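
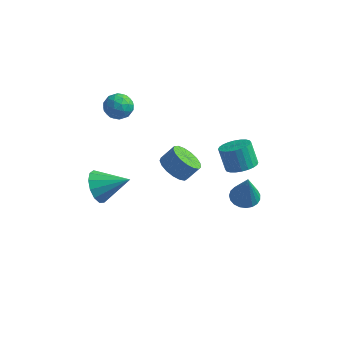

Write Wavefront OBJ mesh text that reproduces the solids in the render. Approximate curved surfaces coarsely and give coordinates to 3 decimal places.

v 3.098 2.986 -3.98
v 3.937 3.143 -4.082
v 3.442 2.514 -1.88
v 3.812 3.465 -3.99
v 3.564 3.704 -3.895
v 3.235 3.819 -3.816
v 2.882 3.79 -3.764
v 2.567 3.622 -3.751
v 2.343 3.343 -3.776
v 2.25 3.004 -3.837
v 2.304 2.661 -3.923
v 2.495 2.374 -4.019
v 2.79 2.193 -4.108
v 3.139 2.149 -4.175
v 3.48 2.25 -4.208
v 3.756 2.478 -4.202
v 3.917 2.794 -4.157
v 3.832 0.535 1.195
v 4.405 1.211 1.275
v 3.841 1.541 2.525
v 3.268 0.865 2.445
v 4.139 1.366 1.114
v 3.575 1.696 2.364
v 3.827 1.395 0.966
v 3.263 1.725 2.215
v 3.515 1.292 0.852
v 2.951 1.622 2.102
v 3.251 1.075 0.791
v 2.687 1.405 2.04
v 3.076 0.775 0.791
v 2.512 1.105 2.04
v 3.016 0.438 0.853
v 2.452 0.768 2.102
v 3.08 0.117 0.967
v 2.517 0.447 2.216
v 3.259 -0.141 1.115
v 2.695 0.189 2.365
v 3.525 -0.296 1.276
v 2.961 0.034 2.526
v 3.837 -0.325 1.425
v 3.273 0.005 2.674
v 4.149 -0.222 1.538
v 3.585 0.108 2.788
v 4.413 -0.005 1.6
v 3.849 0.325 2.849
v 4.588 0.295 1.6
v 4.024 0.625 2.849
v 4.648 0.632 1.538
v 4.084 0.962 2.787
v 4.583 0.953 1.424
v 4.02 1.283 2.673
v -0.914 2.428 -2.598
v -0.063 2.013 -2.947
v 0.526 2.516 -2.111
v -0.326 2.932 -1.762
v -0.09 2.434 -3.182
v 0.499 2.938 -2.345
v -0.306 2.855 -3.283
v 0.282 3.358 -2.446
v -0.662 3.178 -3.227
v -0.073 3.681 -2.39
v -1.075 3.329 -3.027
v -0.487 3.832 -2.19
v -1.452 3.273 -2.729
v -0.863 3.777 -1.892
v -1.705 3.025 -2.401
v -1.117 3.528 -1.564
v -1.777 2.639 -2.118
v -1.189 3.143 -1.281
v -1.652 2.205 -1.945
v -1.063 2.709 -1.109
v -1.357 1.823 -1.922
v -0.769 2.326 -1.086
v -0.961 1.579 -2.054
v -0.373 2.082 -1.217
v -0.555 1.529 -2.31
v 0.034 2.033 -1.474
v -0.23 1.686 -2.633
v 0.358 2.189 -1.796
v -3.206 -2.267 -0.896
v -2.671 -2.622 -1.74
v -1.554 -1.753 -0.064
v -2.794 -2.047 -1.848
v -3.049 -1.543 -1.655
v -3.353 -1.268 -1.22
v -3.611 -1.311 -0.683
v -3.74 -1.657 -0.213
v -3.699 -2.197 0.039
v -3.502 -2.759 -0.005
v -3.211 -3.165 -0.332
v -2.918 -3.286 -0.839
v -2.717 -3.083 -1.363
v -4.219 0.641 3.067
v -3.817 1.292 2.626
v -3.063 0.488 3.894
v -2.661 1.139 3.453
v -3.349 1.319 3.976
v -4.064 1.414 3.465
v -2.816 0.366 3.055
v -3.531 0.461 2.544
v -2.95 1.122 2.618
v -3.28 1.711 3.188
v -3.6 0.069 3.332
v -3.93 0.658 3.902
v -4.119 0.98 2.774
v -2.761 0.8 3.746
v -3.165 0.906 4.054
v -2.929 1.289 3.794
v -4.264 1.052 3.268
v -4.028 1.434 3.008
v -3.753 1.45 3.802
v -2.852 0.346 3.512
v -2.616 0.728 3.252
v -3.951 0.491 2.726
v -3.715 0.874 2.466
v -3.127 0.33 2.718
v -3.374 1.263 2.51
v -2.694 1.173 2.996
v -2.786 0.719 2.762
v -3.205 0.774 2.462
v -3.567 1.609 2.845
v -2.888 1.519 3.331
v -3.292 1.625 3.639
v -3.712 1.681 3.338
v -3.058 1.509 2.84
v -3.992 0.261 3.189
v -3.313 0.171 3.675
v -3.168 0.099 3.182
v -3.588 0.155 2.881
v -4.186 0.607 3.524
v -3.506 0.517 4.01
v -3.675 1.006 4.058
v -4.094 1.061 3.758
v -3.822 0.271 3.68
f 2 1 4
f 2 4 3
f 4 1 5
f 4 5 3
f 5 1 6
f 5 6 3
f 6 1 7
f 6 7 3
f 7 1 8
f 7 8 3
f 8 1 9
f 8 9 3
f 9 1 10
f 9 10 3
f 10 1 11
f 10 11 3
f 11 1 12
f 11 12 3
f 12 1 13
f 12 13 3
f 13 1 14
f 13 14 3
f 14 1 15
f 14 15 3
f 15 1 16
f 15 16 3
f 16 1 17
f 16 17 3
f 17 1 2
f 17 2 3
f 19 18 22
f 19 22 20
f 20 22 23
f 20 23 21
f 22 18 24
f 22 24 23
f 23 24 25
f 23 25 21
f 24 18 26
f 24 26 25
f 25 26 27
f 25 27 21
f 26 18 28
f 26 28 27
f 27 28 29
f 27 29 21
f 28 18 30
f 28 30 29
f 29 30 31
f 29 31 21
f 30 18 32
f 30 32 31
f 31 32 33
f 31 33 21
f 32 18 34
f 32 34 33
f 33 34 35
f 33 35 21
f 34 18 36
f 34 36 35
f 35 36 37
f 35 37 21
f 36 18 38
f 36 38 37
f 37 38 39
f 37 39 21
f 38 18 40
f 38 40 39
f 39 40 41
f 39 41 21
f 40 18 42
f 40 42 41
f 41 42 43
f 41 43 21
f 42 18 44
f 42 44 43
f 43 44 45
f 43 45 21
f 44 18 46
f 44 46 45
f 45 46 47
f 45 47 21
f 46 18 48
f 46 48 47
f 47 48 49
f 47 49 21
f 48 18 50
f 48 50 49
f 49 50 51
f 49 51 21
f 50 18 19
f 50 19 51
f 51 19 20
f 51 20 21
f 53 52 56
f 53 56 54
f 54 56 57
f 54 57 55
f 56 52 58
f 56 58 57
f 57 58 59
f 57 59 55
f 58 52 60
f 58 60 59
f 59 60 61
f 59 61 55
f 60 52 62
f 60 62 61
f 61 62 63
f 61 63 55
f 62 52 64
f 62 64 63
f 63 64 65
f 63 65 55
f 64 52 66
f 64 66 65
f 65 66 67
f 65 67 55
f 66 52 68
f 66 68 67
f 67 68 69
f 67 69 55
f 68 52 70
f 68 70 69
f 69 70 71
f 69 71 55
f 70 52 72
f 70 72 71
f 71 72 73
f 71 73 55
f 72 52 74
f 72 74 73
f 73 74 75
f 73 75 55
f 74 52 76
f 74 76 75
f 75 76 77
f 75 77 55
f 76 52 78
f 76 78 77
f 77 78 79
f 77 79 55
f 78 52 53
f 78 53 79
f 79 53 54
f 79 54 55
f 81 80 83
f 81 83 82
f 83 80 84
f 83 84 82
f 84 80 85
f 84 85 82
f 85 80 86
f 85 86 82
f 86 80 87
f 86 87 82
f 87 80 88
f 87 88 82
f 88 80 89
f 88 89 82
f 89 80 90
f 89 90 82
f 90 80 91
f 90 91 82
f 91 80 92
f 91 92 82
f 92 80 81
f 92 81 82
f 93 130 109
f 130 104 133
f 109 133 98
f 130 133 109
f 93 109 105
f 109 98 110
f 105 110 94
f 109 110 105
f 93 105 114
f 105 94 115
f 114 115 100
f 105 115 114
f 93 114 126
f 114 100 129
f 126 129 103
f 114 129 126
f 93 126 130
f 126 103 134
f 130 134 104
f 126 134 130
f 94 110 121
f 110 98 124
f 121 124 102
f 110 124 121
f 98 133 111
f 133 104 132
f 111 132 97
f 133 132 111
f 104 134 131
f 134 103 127
f 131 127 95
f 134 127 131
f 103 129 128
f 129 100 116
f 128 116 99
f 129 116 128
f 100 115 120
f 115 94 117
f 120 117 101
f 115 117 120
f 96 122 108
f 122 102 123
f 108 123 97
f 122 123 108
f 96 108 106
f 108 97 107
f 106 107 95
f 108 107 106
f 96 106 113
f 106 95 112
f 113 112 99
f 106 112 113
f 96 113 118
f 113 99 119
f 118 119 101
f 113 119 118
f 96 118 122
f 118 101 125
f 122 125 102
f 118 125 122
f 97 123 111
f 123 102 124
f 111 124 98
f 123 124 111
f 95 107 131
f 107 97 132
f 131 132 104
f 107 132 131
f 99 112 128
f 112 95 127
f 128 127 103
f 112 127 128
f 101 119 120
f 119 99 116
f 120 116 100
f 119 116 120
f 102 125 121
f 125 101 117
f 121 117 94
f 125 117 121



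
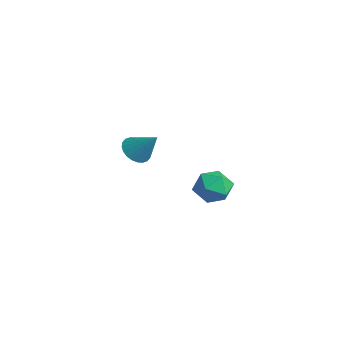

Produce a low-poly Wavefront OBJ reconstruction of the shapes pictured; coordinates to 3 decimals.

v -2.195 -0.817 -0.733
v -1.681 -1.258 -0.947
v -1.325 -0.303 0.293
v -1.63 -1.035 -1.103
v -1.664 -0.779 -1.203
v -1.779 -0.528 -1.231
v -1.958 -0.322 -1.183
v -2.172 -0.191 -1.066
v -2.391 -0.155 -0.899
v -2.579 -0.221 -0.707
v -2.709 -0.377 -0.518
v -2.76 -0.6 -0.362
v -2.726 -0.856 -0.263
v -2.611 -1.107 -0.235
v -2.432 -1.313 -0.283
v -2.217 -1.444 -0.399
v -1.999 -1.479 -0.566
v -1.811 -1.414 -0.759
v 2.534 0.437 0.16
v 3.186 0.756 -0.286
v 2.694 -0.776 -0.474
v 3.346 -0.457 -0.92
v 3.426 -0.585 -0.082
v 3.327 0.164 0.31
v 2.553 -0.184 -1.07
v 2.454 0.565 -0.678
v 3.197 0.373 -1.046
v 3.737 0.124 -0.435
v 2.143 -0.144 -0.325
v 2.683 -0.393 0.286
f 2 1 4
f 2 4 3
f 4 1 5
f 4 5 3
f 5 1 6
f 5 6 3
f 6 1 7
f 6 7 3
f 7 1 8
f 7 8 3
f 8 1 9
f 8 9 3
f 9 1 10
f 9 10 3
f 10 1 11
f 10 11 3
f 11 1 12
f 11 12 3
f 12 1 13
f 12 13 3
f 13 1 14
f 13 14 3
f 14 1 15
f 14 15 3
f 15 1 16
f 15 16 3
f 16 1 17
f 16 17 3
f 17 1 18
f 17 18 3
f 18 1 2
f 18 2 3
f 19 30 24
f 19 24 20
f 19 20 26
f 19 26 29
f 19 29 30
f 20 24 28
f 24 30 23
f 30 29 21
f 29 26 25
f 26 20 27
f 22 28 23
f 22 23 21
f 22 21 25
f 22 25 27
f 22 27 28
f 23 28 24
f 21 23 30
f 25 21 29
f 27 25 26
f 28 27 20



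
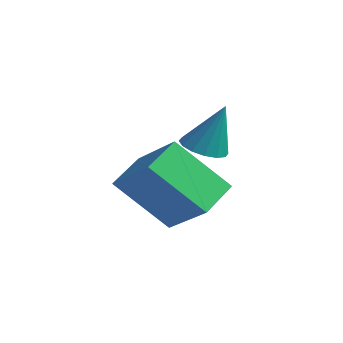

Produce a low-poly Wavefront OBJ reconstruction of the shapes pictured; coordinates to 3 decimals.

v 1.86 -1.207 2.91
v 2.227 -0.732 2.687
v 2.28 -0.873 4.31
v 1.931 -0.593 2.742
v 1.616 -0.619 2.843
v 1.367 -0.802 2.961
v 1.25 -1.093 3.066
v 1.296 -1.415 3.129
v 1.493 -1.681 3.133
v 1.789 -1.82 3.077
v 2.103 -1.795 2.977
v 2.353 -1.612 2.858
v 2.47 -1.32 2.753
v 2.424 -0.998 2.691
v 1.859 -2.939 2.664
v 1.546 -1.859 3.163
v 0.419 -2.898 1.671
v 0.106 -1.818 2.17
v 2.874 -1.982 1.23
v 2.561 -0.902 1.729
v 1.434 -1.941 0.237
v 1.121 -0.861 0.736
f 2 1 4
f 2 4 3
f 4 1 5
f 4 5 3
f 5 1 6
f 5 6 3
f 6 1 7
f 6 7 3
f 7 1 8
f 7 8 3
f 8 1 9
f 8 9 3
f 9 1 10
f 9 10 3
f 10 1 11
f 10 11 3
f 11 1 12
f 11 12 3
f 12 1 13
f 12 13 3
f 13 1 14
f 13 14 3
f 14 1 2
f 14 2 3
f 16 18 15
f 19 16 15
f 15 18 17
f 17 19 15
f 16 22 18
f 20 16 19
f 20 22 16
f 18 22 17
f 21 19 17
f 17 22 21
f 21 20 19
f 22 20 21



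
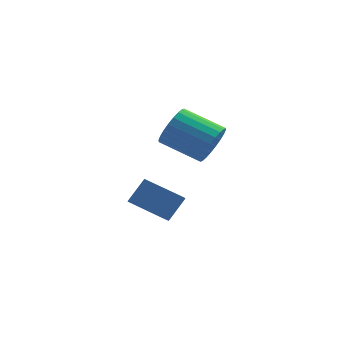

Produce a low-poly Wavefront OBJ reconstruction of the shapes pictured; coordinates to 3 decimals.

v -0.702 -2.797 2.432
v -0.163 -2.411 3.233
v -1.898 -1.637 4.029
v -2.438 -2.023 3.228
v -0.146 -2.102 2.97
v -1.881 -1.329 3.766
v -0.214 -1.899 2.625
v -1.949 -1.126 3.421
v -0.356 -1.833 2.251
v -2.091 -1.059 3.047
v -0.551 -1.914 1.904
v -2.286 -1.14 2.7
v -0.769 -2.129 1.638
v -2.504 -1.355 2.434
v -0.977 -2.445 1.492
v -2.712 -1.672 2.289
v -1.143 -2.816 1.49
v -2.878 -2.042 2.286
v -1.242 -3.183 1.631
v -2.977 -2.409 2.427
v -1.259 -3.491 1.894
v -2.994 -2.718 2.69
v -1.191 -3.694 2.239
v -2.926 -2.921 3.035
v -1.049 -3.761 2.613
v -2.784 -2.987 3.409
v -0.854 -3.68 2.96
v -2.589 -2.906 3.756
v -0.636 -3.465 3.226
v -2.371 -2.691 4.022
v -0.428 -3.148 3.371
v -2.163 -2.375 4.168
v -0.262 -2.778 3.374
v -1.997 -2.004 4.17
v -4.341 -1.093 -1.939
v -3.602 -0.49 -0.873
v -4.134 -0.445 -2.449
v -3.395 0.157 -1.383
v -2.765 -2.037 -2.497
v -2.026 -1.435 -1.431
v -2.558 -1.39 -3.007
v -1.819 -0.787 -1.941
f 2 1 5
f 2 5 3
f 3 5 6
f 3 6 4
f 5 1 7
f 5 7 6
f 6 7 8
f 6 8 4
f 7 1 9
f 7 9 8
f 8 9 10
f 8 10 4
f 9 1 11
f 9 11 10
f 10 11 12
f 10 12 4
f 11 1 13
f 11 13 12
f 12 13 14
f 12 14 4
f 13 1 15
f 13 15 14
f 14 15 16
f 14 16 4
f 15 1 17
f 15 17 16
f 16 17 18
f 16 18 4
f 17 1 19
f 17 19 18
f 18 19 20
f 18 20 4
f 19 1 21
f 19 21 20
f 20 21 22
f 20 22 4
f 21 1 23
f 21 23 22
f 22 23 24
f 22 24 4
f 23 1 25
f 23 25 24
f 24 25 26
f 24 26 4
f 25 1 27
f 25 27 26
f 26 27 28
f 26 28 4
f 27 1 29
f 27 29 28
f 28 29 30
f 28 30 4
f 29 1 31
f 29 31 30
f 30 31 32
f 30 32 4
f 31 1 33
f 31 33 32
f 32 33 34
f 32 34 4
f 33 1 2
f 33 2 34
f 34 2 3
f 34 3 4
f 36 38 35
f 39 36 35
f 35 38 37
f 37 39 35
f 36 42 38
f 40 36 39
f 40 42 36
f 38 42 37
f 41 39 37
f 37 42 41
f 41 40 39
f 42 40 41



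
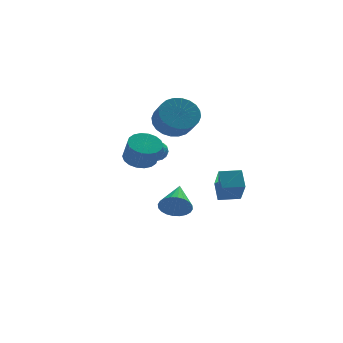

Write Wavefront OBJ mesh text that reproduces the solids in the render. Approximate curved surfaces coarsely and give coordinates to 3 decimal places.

v -3.115 2.24 0.993
v -2.704 2.199 1.537
v -2.776 1.241 0.663
v -2.365 1.2 1.207
v -3.043 1.177 1.289
v -3.252 1.794 1.493
v -2.228 1.646 0.707
v -2.437 2.263 0.911
v -2.155 1.832 1.361
v -2.659 1.542 1.72
v -2.821 1.898 0.48
v -3.325 1.608 0.839
v -2.939 2.307 1.294
v -2.541 1.133 0.906
v -2.939 1.119 0.954
v -2.697 1.095 1.274
v -3.262 2.069 1.268
v -3.02 2.045 1.588
v -3.219 1.444 1.442
v -2.46 1.395 0.612
v -2.218 1.371 0.932
v -2.783 2.345 0.926
v -2.541 2.321 1.246
v -2.261 1.996 0.758
v -2.375 2.068 1.51
v -2.176 1.48 1.316
v -2.095 1.742 1.022
v -2.218 2.105 1.142
v -2.671 1.897 1.722
v -2.472 1.31 1.527
v -2.87 1.296 1.575
v -2.994 1.659 1.695
v -2.349 1.682 1.618
v -3.008 2.13 0.673
v -2.809 1.543 0.478
v -2.486 1.781 0.505
v -2.61 2.144 0.625
v -3.304 1.96 0.884
v -3.105 1.372 0.69
v -3.262 1.335 1.058
v -3.385 1.698 1.178
v -3.131 1.758 0.582
v -1.586 2.827 -3.196
v -1.014 2.983 -3.859
v -1.094 4.473 -2.384
v -1.303 3.13 -3.983
v -1.636 3.231 -3.987
v -1.96 3.271 -3.87
v -2.228 3.243 -3.65
v -2.398 3.151 -3.362
v -2.444 3.01 -3.048
v -2.36 2.841 -2.756
v -2.157 2.67 -2.532
v -1.868 2.523 -2.408
v -1.536 2.422 -2.404
v -1.211 2.383 -2.521
v -0.944 2.411 -2.741
v -0.774 2.502 -3.029
v -0.728 2.643 -3.343
v -0.812 2.812 -3.635
v -0.088 -0.806 -1.428
v -0.089 -1.912 -0.217
v -0.101 0.043 -0.652
v -0.102 -1.063 0.559
v 1.042 -0.797 -1.419
v 1.041 -1.903 -0.208
v 1.029 0.052 -0.643
v 1.028 -1.054 0.568
v -1.654 3.264 2.57
v -0.599 3.532 2.625
v -0.391 2.545 3.444
v -1.446 2.276 3.39
v -0.76 3.763 2.944
v -0.551 2.775 3.763
v -1.057 3.917 3.206
v -0.848 2.93 4.025
v -1.445 3.973 3.372
v -1.236 2.985 4.191
v -1.865 3.92 3.415
v -1.656 2.932 4.234
v -2.253 3.767 3.33
v -2.044 2.78 4.149
v -2.549 3.538 3.129
v -2.34 2.55 3.948
v -2.71 3.267 2.843
v -2.501 2.279 3.662
v -2.709 2.995 2.516
v -2.501 2.008 3.335
v -2.549 2.765 2.197
v -2.34 1.777 3.016
v -2.252 2.61 1.935
v -2.043 1.623 2.754
v -1.864 2.555 1.769
v -1.655 1.567 2.588
v -1.444 2.608 1.726
v -1.235 1.62 2.545
v -1.056 2.76 1.811
v -0.847 1.773 2.63
v -0.76 2.99 2.012
v -0.551 2.002 2.831
v -0.599 3.261 2.298
v -0.39 2.273 3.117
v -3.774 -0.2 1.363
v -2.972 0.105 1.421
v -2.804 -0.556 2.574
v -3.606 -0.86 2.517
v -3.177 0.371 1.603
v -3.009 -0.289 2.757
v -3.501 0.525 1.738
v -3.333 -0.136 2.892
v -3.879 0.534 1.799
v -3.711 -0.126 2.953
v -4.236 0.399 1.773
v -4.068 -0.262 2.927
v -4.501 0.145 1.666
v -4.333 -0.516 2.82
v -4.623 -0.178 1.5
v -4.455 -0.838 2.653
v -4.576 -0.504 1.306
v -4.408 -1.165 2.459
v -4.371 -0.771 1.123
v -4.203 -1.431 2.277
v -4.047 -0.924 0.988
v -3.879 -1.585 2.142
v -3.669 -0.934 0.927
v -3.501 -1.594 2.081
v -3.312 -0.798 0.953
v -3.144 -1.459 2.107
v -3.047 -0.544 1.06
v -2.879 -1.205 2.214
v -2.925 -0.222 1.227
v -2.757 -0.882 2.38
f 1 38 17
f 38 12 41
f 17 41 6
f 38 41 17
f 1 17 13
f 17 6 18
f 13 18 2
f 17 18 13
f 1 13 22
f 13 2 23
f 22 23 8
f 13 23 22
f 1 22 34
f 22 8 37
f 34 37 11
f 22 37 34
f 1 34 38
f 34 11 42
f 38 42 12
f 34 42 38
f 2 18 29
f 18 6 32
f 29 32 10
f 18 32 29
f 6 41 19
f 41 12 40
f 19 40 5
f 41 40 19
f 12 42 39
f 42 11 35
f 39 35 3
f 42 35 39
f 11 37 36
f 37 8 24
f 36 24 7
f 37 24 36
f 8 23 28
f 23 2 25
f 28 25 9
f 23 25 28
f 4 30 16
f 30 10 31
f 16 31 5
f 30 31 16
f 4 16 14
f 16 5 15
f 14 15 3
f 16 15 14
f 4 14 21
f 14 3 20
f 21 20 7
f 14 20 21
f 4 21 26
f 21 7 27
f 26 27 9
f 21 27 26
f 4 26 30
f 26 9 33
f 30 33 10
f 26 33 30
f 5 31 19
f 31 10 32
f 19 32 6
f 31 32 19
f 3 15 39
f 15 5 40
f 39 40 12
f 15 40 39
f 7 20 36
f 20 3 35
f 36 35 11
f 20 35 36
f 9 27 28
f 27 7 24
f 28 24 8
f 27 24 28
f 10 33 29
f 33 9 25
f 29 25 2
f 33 25 29
f 44 43 46
f 44 46 45
f 46 43 47
f 46 47 45
f 47 43 48
f 47 48 45
f 48 43 49
f 48 49 45
f 49 43 50
f 49 50 45
f 50 43 51
f 50 51 45
f 51 43 52
f 51 52 45
f 52 43 53
f 52 53 45
f 53 43 54
f 53 54 45
f 54 43 55
f 54 55 45
f 55 43 56
f 55 56 45
f 56 43 57
f 56 57 45
f 57 43 58
f 57 58 45
f 58 43 59
f 58 59 45
f 59 43 60
f 59 60 45
f 60 43 44
f 60 44 45
f 62 64 61
f 65 62 61
f 61 64 63
f 63 65 61
f 62 68 64
f 66 62 65
f 66 68 62
f 64 68 63
f 67 65 63
f 63 68 67
f 67 66 65
f 68 66 67
f 70 69 73
f 70 73 71
f 71 73 74
f 71 74 72
f 73 69 75
f 73 75 74
f 74 75 76
f 74 76 72
f 75 69 77
f 75 77 76
f 76 77 78
f 76 78 72
f 77 69 79
f 77 79 78
f 78 79 80
f 78 80 72
f 79 69 81
f 79 81 80
f 80 81 82
f 80 82 72
f 81 69 83
f 81 83 82
f 82 83 84
f 82 84 72
f 83 69 85
f 83 85 84
f 84 85 86
f 84 86 72
f 85 69 87
f 85 87 86
f 86 87 88
f 86 88 72
f 87 69 89
f 87 89 88
f 88 89 90
f 88 90 72
f 89 69 91
f 89 91 90
f 90 91 92
f 90 92 72
f 91 69 93
f 91 93 92
f 92 93 94
f 92 94 72
f 93 69 95
f 93 95 94
f 94 95 96
f 94 96 72
f 95 69 97
f 95 97 96
f 96 97 98
f 96 98 72
f 97 69 99
f 97 99 98
f 98 99 100
f 98 100 72
f 99 69 101
f 99 101 100
f 100 101 102
f 100 102 72
f 101 69 70
f 101 70 102
f 102 70 71
f 102 71 72
f 104 103 107
f 104 107 105
f 105 107 108
f 105 108 106
f 107 103 109
f 107 109 108
f 108 109 110
f 108 110 106
f 109 103 111
f 109 111 110
f 110 111 112
f 110 112 106
f 111 103 113
f 111 113 112
f 112 113 114
f 112 114 106
f 113 103 115
f 113 115 114
f 114 115 116
f 114 116 106
f 115 103 117
f 115 117 116
f 116 117 118
f 116 118 106
f 117 103 119
f 117 119 118
f 118 119 120
f 118 120 106
f 119 103 121
f 119 121 120
f 120 121 122
f 120 122 106
f 121 103 123
f 121 123 122
f 122 123 124
f 122 124 106
f 123 103 125
f 123 125 124
f 124 125 126
f 124 126 106
f 125 103 127
f 125 127 126
f 126 127 128
f 126 128 106
f 127 103 129
f 127 129 128
f 128 129 130
f 128 130 106
f 129 103 131
f 129 131 130
f 130 131 132
f 130 132 106
f 131 103 104
f 131 104 132
f 132 104 105
f 132 105 106



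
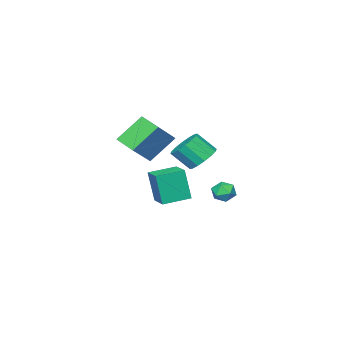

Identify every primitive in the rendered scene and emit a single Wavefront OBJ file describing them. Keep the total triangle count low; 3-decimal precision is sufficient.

v 1.025 -0.395 2.543
v 2.398 -0.253 3.683
v 1.203 0.881 2.171
v 2.576 1.022 3.311
v 2.224 -0.962 1.169
v 3.597 -0.821 2.309
v 2.402 0.313 0.797
v 3.775 0.455 1.937
v 0.552 3.665 -1.608
v 0.992 3.418 -1.131
v -0.312 3.242 -1.029
v 0.128 2.995 -0.552
v 0.031 3.68 -0.613
v 0.565 3.941 -0.971
v 0.115 2.719 -1.189
v 0.649 2.98 -1.547
v 0.722 2.834 -0.872
v 0.67 3.427 -0.517
v 0.01 3.233 -1.643
v -0.042 3.826 -1.288
v -1.867 -0.028 -0.323
v -1.227 0.643 -0.118
v -0.672 -0.201 0.909
v -1.313 -0.872 0.703
v -1.612 0.742 0.171
v -1.058 -0.102 1.198
v -2.066 0.634 0.328
v -1.511 -0.209 1.355
v -2.466 0.349 0.31
v -1.912 -0.494 1.337
v -2.706 -0.037 0.123
v -2.151 -0.881 1.149
v -2.721 -0.421 -0.185
v -2.166 -1.264 0.842
v -2.508 -0.699 -0.529
v -1.953 -1.543 0.498
v -2.122 -0.798 -0.818
v -1.568 -1.642 0.209
v -1.669 -0.691 -0.975
v -1.114 -1.534 0.052
v -1.268 -0.406 -0.957
v -0.714 -1.249 0.07
v -1.029 -0.019 -0.769
v -0.474 -0.863 0.257
v -1.014 0.364 -0.462
v -0.459 -0.479 0.565
v -4.019 -3.423 -4.401
v -3.919 -3.825 -2.424
v -3.406 -2.249 -4.194
v -3.306 -2.651 -2.217
v -2.554 -4.149 -4.623
v -2.454 -4.551 -2.646
v -1.941 -2.975 -4.416
v -1.841 -3.377 -2.439
f 2 4 1
f 5 2 1
f 1 4 3
f 3 5 1
f 2 8 4
f 6 2 5
f 6 8 2
f 4 8 3
f 7 5 3
f 3 8 7
f 7 6 5
f 8 6 7
f 9 20 14
f 9 14 10
f 9 10 16
f 9 16 19
f 9 19 20
f 10 14 18
f 14 20 13
f 20 19 11
f 19 16 15
f 16 10 17
f 12 18 13
f 12 13 11
f 12 11 15
f 12 15 17
f 12 17 18
f 13 18 14
f 11 13 20
f 15 11 19
f 17 15 16
f 18 17 10
f 22 21 25
f 22 25 23
f 23 25 26
f 23 26 24
f 25 21 27
f 25 27 26
f 26 27 28
f 26 28 24
f 27 21 29
f 27 29 28
f 28 29 30
f 28 30 24
f 29 21 31
f 29 31 30
f 30 31 32
f 30 32 24
f 31 21 33
f 31 33 32
f 32 33 34
f 32 34 24
f 33 21 35
f 33 35 34
f 34 35 36
f 34 36 24
f 35 21 37
f 35 37 36
f 36 37 38
f 36 38 24
f 37 21 39
f 37 39 38
f 38 39 40
f 38 40 24
f 39 21 41
f 39 41 40
f 40 41 42
f 40 42 24
f 41 21 43
f 41 43 42
f 42 43 44
f 42 44 24
f 43 21 45
f 43 45 44
f 44 45 46
f 44 46 24
f 45 21 22
f 45 22 46
f 46 22 23
f 46 23 24
f 48 50 47
f 51 48 47
f 47 50 49
f 49 51 47
f 48 54 50
f 52 48 51
f 52 54 48
f 50 54 49
f 53 51 49
f 49 54 53
f 53 52 51
f 54 52 53



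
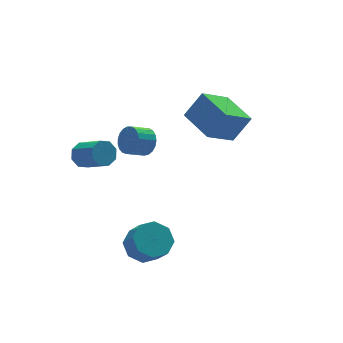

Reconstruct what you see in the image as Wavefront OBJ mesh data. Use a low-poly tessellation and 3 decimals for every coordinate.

v 2.287 -0.836 1.323
v 3.229 -0.953 2.709
v 2.065 1.207 1.646
v 3.007 1.09 3.032
v 3.913 -0.49 0.248
v 4.855 -0.607 1.634
v 3.691 1.553 0.571
v 4.633 1.436 1.957
v -2.149 -2.803 -3.676
v -1.174 -2.464 -3.483
v -1.076 -3.359 -2.411
v -2.051 -3.697 -2.604
v -1.73 -2.045 -3.083
v -1.632 -2.939 -2.01
v -2.532 -2.069 -3.03
v -2.434 -2.964 -1.957
v -3.109 -2.523 -3.356
v -3.011 -3.418 -2.283
v -3.124 -3.141 -3.869
v -3.026 -4.036 -2.797
v -2.568 -3.561 -4.27
v -2.47 -4.455 -3.197
v -1.766 -3.536 -4.323
v -1.668 -4.431 -3.25
v -1.189 -3.082 -3.997
v -1.091 -3.977 -2.924
v -2.552 3.066 -1.043
v -1.999 2.912 -1.571
v -1.495 1.541 -0.645
v -2.048 1.694 -0.117
v -1.807 3.275 -1.138
v -1.303 1.904 -0.212
v -2.051 3.516 -0.649
v -1.547 2.144 0.277
v -2.588 3.493 -0.391
v -2.085 2.121 0.535
v -3.105 3.219 -0.515
v -2.601 1.848 0.411
v -3.297 2.856 -0.948
v -2.793 1.485 -0.022
v -3.053 2.616 -1.437
v -2.549 1.244 -0.511
v -2.515 2.639 -1.695
v -2.012 1.267 -0.769
v -0.132 0.993 0.547
v 0.218 0.619 1.187
v -0.757 0.573 1.694
v -1.108 0.947 1.053
v 0.247 0.948 1.272
v -0.729 0.902 1.779
v 0.21 1.285 1.232
v -0.765 1.239 1.739
v 0.114 1.571 1.074
v -0.861 1.525 1.58
v -0.024 1.757 0.824
v -1 1.711 1.331
v -0.182 1.811 0.526
v -1.157 1.765 1.033
v -0.33 1.724 0.232
v -1.306 1.678 0.739
v -0.445 1.51 -0.008
v -1.42 1.464 0.499
v -0.505 1.207 -0.152
v -1.48 1.161 0.355
v -0.501 0.867 -0.175
v -1.476 0.821 0.332
v -0.433 0.549 -0.073
v -1.409 0.503 0.433
v -0.313 0.307 0.136
v -1.289 0.261 0.642
v -0.162 0.184 0.415
v -1.138 0.138 0.922
v -0.006 0.201 0.718
v -0.981 0.155 1.224
v 0.129 0.355 0.991
v -0.847 0.309 1.497
f 2 4 1
f 5 2 1
f 1 4 3
f 3 5 1
f 2 8 4
f 6 2 5
f 6 8 2
f 4 8 3
f 7 5 3
f 3 8 7
f 7 6 5
f 8 6 7
f 10 9 13
f 10 13 11
f 11 13 14
f 11 14 12
f 13 9 15
f 13 15 14
f 14 15 16
f 14 16 12
f 15 9 17
f 15 17 16
f 16 17 18
f 16 18 12
f 17 9 19
f 17 19 18
f 18 19 20
f 18 20 12
f 19 9 21
f 19 21 20
f 20 21 22
f 20 22 12
f 21 9 23
f 21 23 22
f 22 23 24
f 22 24 12
f 23 9 25
f 23 25 24
f 24 25 26
f 24 26 12
f 25 9 10
f 25 10 26
f 26 10 11
f 26 11 12
f 28 27 31
f 28 31 29
f 29 31 32
f 29 32 30
f 31 27 33
f 31 33 32
f 32 33 34
f 32 34 30
f 33 27 35
f 33 35 34
f 34 35 36
f 34 36 30
f 35 27 37
f 35 37 36
f 36 37 38
f 36 38 30
f 37 27 39
f 37 39 38
f 38 39 40
f 38 40 30
f 39 27 41
f 39 41 40
f 40 41 42
f 40 42 30
f 41 27 43
f 41 43 42
f 42 43 44
f 42 44 30
f 43 27 28
f 43 28 44
f 44 28 29
f 44 29 30
f 46 45 49
f 46 49 47
f 47 49 50
f 47 50 48
f 49 45 51
f 49 51 50
f 50 51 52
f 50 52 48
f 51 45 53
f 51 53 52
f 52 53 54
f 52 54 48
f 53 45 55
f 53 55 54
f 54 55 56
f 54 56 48
f 55 45 57
f 55 57 56
f 56 57 58
f 56 58 48
f 57 45 59
f 57 59 58
f 58 59 60
f 58 60 48
f 59 45 61
f 59 61 60
f 60 61 62
f 60 62 48
f 61 45 63
f 61 63 62
f 62 63 64
f 62 64 48
f 63 45 65
f 63 65 64
f 64 65 66
f 64 66 48
f 65 45 67
f 65 67 66
f 66 67 68
f 66 68 48
f 67 45 69
f 67 69 68
f 68 69 70
f 68 70 48
f 69 45 71
f 69 71 70
f 70 71 72
f 70 72 48
f 71 45 73
f 71 73 72
f 72 73 74
f 72 74 48
f 73 45 75
f 73 75 74
f 74 75 76
f 74 76 48
f 75 45 46
f 75 46 76
f 76 46 47
f 76 47 48



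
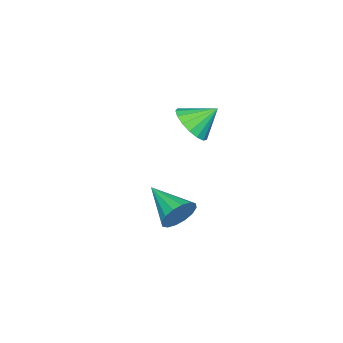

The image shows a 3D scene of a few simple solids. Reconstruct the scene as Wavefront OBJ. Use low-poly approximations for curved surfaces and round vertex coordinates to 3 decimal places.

v -0.623 0.863 2.046
v 0.027 0.541 2.819
v -1.297 1.777 2.994
v 0.271 0.935 2.612
v 0.309 1.312 2.275
v 0.134 1.587 1.886
v -0.214 1.696 1.533
v -0.656 1.614 1.298
v -1.09 1.359 1.234
v -1.418 0.992 1.356
v -1.563 0.594 1.636
v -1.493 0.258 2.01
v -1.223 0.061 2.392
v -0.816 0.047 2.695
v -0.365 0.22 2.849
v 0.17 0.727 -3.436
v 0.442 0.305 -4.255
v -0.53 -1.147 -2.704
v 0.838 0.273 -3.957
v 1.055 0.363 -3.519
v 1.035 0.551 -3.059
v 0.784 0.785 -2.7
v 0.368 1.004 -2.539
v -0.101 1.148 -2.618
v -0.497 1.18 -2.916
v -0.714 1.09 -3.354
v -0.694 0.903 -3.814
v -0.443 0.668 -4.173
v -0.027 0.449 -4.334
f 2 1 4
f 2 4 3
f 4 1 5
f 4 5 3
f 5 1 6
f 5 6 3
f 6 1 7
f 6 7 3
f 7 1 8
f 7 8 3
f 8 1 9
f 8 9 3
f 9 1 10
f 9 10 3
f 10 1 11
f 10 11 3
f 11 1 12
f 11 12 3
f 12 1 13
f 12 13 3
f 13 1 14
f 13 14 3
f 14 1 15
f 14 15 3
f 15 1 2
f 15 2 3
f 17 16 19
f 17 19 18
f 19 16 20
f 19 20 18
f 20 16 21
f 20 21 18
f 21 16 22
f 21 22 18
f 22 16 23
f 22 23 18
f 23 16 24
f 23 24 18
f 24 16 25
f 24 25 18
f 25 16 26
f 25 26 18
f 26 16 27
f 26 27 18
f 27 16 28
f 27 28 18
f 28 16 29
f 28 29 18
f 29 16 17
f 29 17 18



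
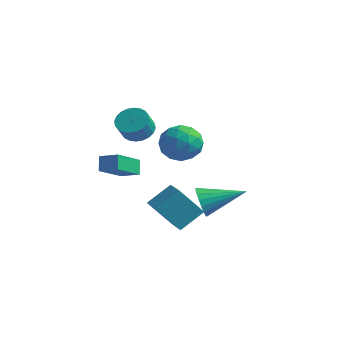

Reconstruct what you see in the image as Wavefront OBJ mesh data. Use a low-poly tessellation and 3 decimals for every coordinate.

v -3.221 -3.474 0.713
v -3.512 -3.039 1.357
v -3.124 -1.947 -0.273
v -3.416 -1.512 0.372
v -2.304 -3.328 1.028
v -2.596 -2.893 1.673
v -2.208 -1.801 0.043
v -2.499 -1.366 0.687
v -0.273 -2.084 -2.397
v -1.228 -2.642 -1.079
v 0.284 -1.056 -1.557
v -0.67 -1.614 -0.239
v 0.75 -2.946 -2.021
v -0.204 -3.504 -0.703
v 1.308 -1.918 -1.181
v 0.353 -2.476 0.137
v -0.676 0.859 -2.524
v -0.254 0.68 -3.251
v 0.956 2.161 -1.896
v -0.462 0.987 -3.347
v -0.712 1.268 -3.279
v -0.955 1.469 -3.062
v -1.143 1.548 -2.739
v -1.239 1.492 -2.372
v -1.223 1.31 -2.036
v -1.099 1.038 -1.796
v -0.891 0.731 -1.701
v -0.64 0.45 -1.768
v -0.397 0.25 -1.985
v -0.209 0.17 -2.309
v -0.113 0.227 -2.675
v -0.129 0.409 -3.011
v -2.584 -1.342 2.628
v -2.018 -1.777 2.266
v -1.951 -2.374 3.091
v -2.516 -1.938 3.452
v -1.846 -1.56 2.409
v -1.778 -2.156 3.234
v -1.786 -1.309 2.586
v -1.718 -1.906 3.41
v -1.847 -1.064 2.768
v -1.779 -1.661 3.593
v -2.02 -0.861 2.93
v -1.953 -1.457 3.754
v -2.28 -0.731 3.045
v -2.212 -1.327 3.87
v -2.585 -0.694 3.097
v -2.518 -1.291 3.921
v -2.891 -0.755 3.077
v -2.823 -1.352 3.902
v -3.149 -0.906 2.989
v -3.082 -1.503 3.814
v -3.322 -1.124 2.846
v -3.254 -1.72 3.671
v -3.382 -1.374 2.67
v -3.314 -1.971 3.494
v -3.321 -1.619 2.487
v -3.253 -2.216 3.312
v -3.147 -1.823 2.326
v -3.08 -2.419 3.15
v -2.888 -1.953 2.21
v -2.82 -2.549 3.035
v -2.582 -1.989 2.159
v -2.515 -2.586 2.983
v -2.277 -1.928 2.178
v -2.209 -2.525 3.003
v 0.643 -1.909 3.867
v 1.43 -2.2 3.269
v -0.35 -3 3.091
v 0.437 -3.291 2.493
v 0.44 -3.522 3.498
v 1.054 -2.847 3.977
v 0.026 -2.353 2.383
v 0.64 -1.678 2.862
v 1.049 -2.475 2.352
v 1.304 -3.197 3.041
v -0.224 -2.003 3.319
v 0.031 -2.725 4.008
v 1.124 -1.959 3.636
v -0.044 -3.241 2.724
v -0.042 -3.377 3.314
v 0.42 -3.548 2.963
v 0.903 -2.339 4.052
v 1.365 -2.51 3.701
v 0.783 -3.287 3.835
v -0.285 -2.69 2.659
v 0.177 -2.861 2.308
v 0.66 -1.652 3.397
v 1.122 -1.823 3.046
v 0.297 -1.913 2.525
v 1.362 -2.291 2.746
v 0.778 -2.933 2.29
v 0.537 -2.381 2.225
v 0.898 -1.985 2.507
v 1.513 -2.716 3.15
v 0.928 -3.357 2.694
v 0.93 -3.493 3.285
v 1.291 -3.096 3.567
v 1.288 -2.877 2.611
v 0.152 -1.843 3.666
v -0.433 -2.484 3.21
v -0.211 -2.104 2.793
v 0.15 -1.707 3.075
v 0.302 -2.267 4.07
v -0.282 -2.909 3.614
v 0.182 -3.215 3.853
v 0.543 -2.819 4.135
v -0.208 -2.323 3.749
f 2 4 1
f 5 2 1
f 1 4 3
f 3 5 1
f 2 8 4
f 6 2 5
f 6 8 2
f 4 8 3
f 7 5 3
f 3 8 7
f 7 6 5
f 8 6 7
f 10 12 9
f 13 10 9
f 9 12 11
f 11 13 9
f 10 16 12
f 14 10 13
f 14 16 10
f 12 16 11
f 15 13 11
f 11 16 15
f 15 14 13
f 16 14 15
f 18 17 20
f 18 20 19
f 20 17 21
f 20 21 19
f 21 17 22
f 21 22 19
f 22 17 23
f 22 23 19
f 23 17 24
f 23 24 19
f 24 17 25
f 24 25 19
f 25 17 26
f 25 26 19
f 26 17 27
f 26 27 19
f 27 17 28
f 27 28 19
f 28 17 29
f 28 29 19
f 29 17 30
f 29 30 19
f 30 17 31
f 30 31 19
f 31 17 32
f 31 32 19
f 32 17 18
f 32 18 19
f 34 33 37
f 34 37 35
f 35 37 38
f 35 38 36
f 37 33 39
f 37 39 38
f 38 39 40
f 38 40 36
f 39 33 41
f 39 41 40
f 40 41 42
f 40 42 36
f 41 33 43
f 41 43 42
f 42 43 44
f 42 44 36
f 43 33 45
f 43 45 44
f 44 45 46
f 44 46 36
f 45 33 47
f 45 47 46
f 46 47 48
f 46 48 36
f 47 33 49
f 47 49 48
f 48 49 50
f 48 50 36
f 49 33 51
f 49 51 50
f 50 51 52
f 50 52 36
f 51 33 53
f 51 53 52
f 52 53 54
f 52 54 36
f 53 33 55
f 53 55 54
f 54 55 56
f 54 56 36
f 55 33 57
f 55 57 56
f 56 57 58
f 56 58 36
f 57 33 59
f 57 59 58
f 58 59 60
f 58 60 36
f 59 33 61
f 59 61 60
f 60 61 62
f 60 62 36
f 61 33 63
f 61 63 62
f 62 63 64
f 62 64 36
f 63 33 65
f 63 65 64
f 64 65 66
f 64 66 36
f 65 33 34
f 65 34 66
f 66 34 35
f 66 35 36
f 67 104 83
f 104 78 107
f 83 107 72
f 104 107 83
f 67 83 79
f 83 72 84
f 79 84 68
f 83 84 79
f 67 79 88
f 79 68 89
f 88 89 74
f 79 89 88
f 67 88 100
f 88 74 103
f 100 103 77
f 88 103 100
f 67 100 104
f 100 77 108
f 104 108 78
f 100 108 104
f 68 84 95
f 84 72 98
f 95 98 76
f 84 98 95
f 72 107 85
f 107 78 106
f 85 106 71
f 107 106 85
f 78 108 105
f 108 77 101
f 105 101 69
f 108 101 105
f 77 103 102
f 103 74 90
f 102 90 73
f 103 90 102
f 74 89 94
f 89 68 91
f 94 91 75
f 89 91 94
f 70 96 82
f 96 76 97
f 82 97 71
f 96 97 82
f 70 82 80
f 82 71 81
f 80 81 69
f 82 81 80
f 70 80 87
f 80 69 86
f 87 86 73
f 80 86 87
f 70 87 92
f 87 73 93
f 92 93 75
f 87 93 92
f 70 92 96
f 92 75 99
f 96 99 76
f 92 99 96
f 71 97 85
f 97 76 98
f 85 98 72
f 97 98 85
f 69 81 105
f 81 71 106
f 105 106 78
f 81 106 105
f 73 86 102
f 86 69 101
f 102 101 77
f 86 101 102
f 75 93 94
f 93 73 90
f 94 90 74
f 93 90 94
f 76 99 95
f 99 75 91
f 95 91 68
f 99 91 95



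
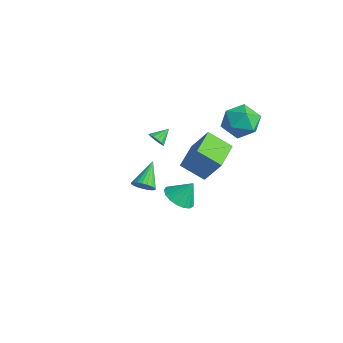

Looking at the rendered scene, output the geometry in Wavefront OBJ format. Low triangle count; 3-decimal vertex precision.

v -0.85 1.016 -3.064
v 0.121 0.699 -3.202
v -0.45 1.724 -1.876
v 0.099 1.126 -3.449
v -0.139 1.526 -3.608
v -0.541 1.81 -3.642
v -1.013 1.912 -3.544
v -1.448 1.809 -3.336
v -1.746 1.523 -3.066
v -1.838 1.122 -2.795
v -1.704 0.696 -2.586
v -1.375 0.343 -2.487
v -0.925 0.145 -2.519
v -0.457 0.146 -2.677
v -0.08 0.346 -2.923
v 3.167 -3.847 2.649
v 3.749 -3.51 2.75
v 2.333 -2.713 3.671
v 3.645 -3.381 2.521
v 3.458 -3.332 2.315
v 3.221 -3.372 2.166
v 2.975 -3.495 2.1
v 2.762 -3.678 2.13
v 2.619 -3.891 2.249
v 2.571 -4.096 2.438
v 2.625 -4.258 2.663
v 2.774 -4.349 2.885
v 2.991 -4.354 3.067
v 3.238 -4.271 3.177
v 3.473 -4.114 3.195
v 3.655 -3.912 3.119
v 3.753 -3.698 2.961
v 1.478 4.914 3.778
v 2.119 3.937 3.362
v -0.239 3.923 3.458
v 0.402 2.946 3.042
v 0.45 3.253 4.243
v 1.511 3.865 4.441
v 0.369 3.995 2.379
v 1.43 4.607 2.577
v 1.434 3.368 2.497
v 1.484 2.91 3.649
v 0.396 4.95 3.171
v 0.446 4.492 4.323
v -0.581 0.9 -0.066
v 0.294 1.443 1.495
v -1.865 2.516 0.092
v -0.989 3.059 1.653
v 0.489 1.841 -0.993
v 1.365 2.384 0.568
v -0.794 3.457 -0.835
v 0.081 4 0.726
v -3.265 1.04 0.383
v -2.84 0.842 0.757
v -3.335 1.94 0.937
v -2.68 1.007 0.509
v -2.705 1.182 0.222
v -2.908 1.312 -0.015
v -3.225 1.356 -0.126
v -3.554 1.299 -0.075
v -3.792 1.16 0.121
v -3.862 0.983 0.401
v -3.743 0.824 0.674
v -3.473 0.733 0.855
v -3.136 0.74 0.886
f 2 1 4
f 2 4 3
f 4 1 5
f 4 5 3
f 5 1 6
f 5 6 3
f 6 1 7
f 6 7 3
f 7 1 8
f 7 8 3
f 8 1 9
f 8 9 3
f 9 1 10
f 9 10 3
f 10 1 11
f 10 11 3
f 11 1 12
f 11 12 3
f 12 1 13
f 12 13 3
f 13 1 14
f 13 14 3
f 14 1 15
f 14 15 3
f 15 1 2
f 15 2 3
f 17 16 19
f 17 19 18
f 19 16 20
f 19 20 18
f 20 16 21
f 20 21 18
f 21 16 22
f 21 22 18
f 22 16 23
f 22 23 18
f 23 16 24
f 23 24 18
f 24 16 25
f 24 25 18
f 25 16 26
f 25 26 18
f 26 16 27
f 26 27 18
f 27 16 28
f 27 28 18
f 28 16 29
f 28 29 18
f 29 16 30
f 29 30 18
f 30 16 31
f 30 31 18
f 31 16 32
f 31 32 18
f 32 16 17
f 32 17 18
f 33 44 38
f 33 38 34
f 33 34 40
f 33 40 43
f 33 43 44
f 34 38 42
f 38 44 37
f 44 43 35
f 43 40 39
f 40 34 41
f 36 42 37
f 36 37 35
f 36 35 39
f 36 39 41
f 36 41 42
f 37 42 38
f 35 37 44
f 39 35 43
f 41 39 40
f 42 41 34
f 46 48 45
f 49 46 45
f 45 48 47
f 47 49 45
f 46 52 48
f 50 46 49
f 50 52 46
f 48 52 47
f 51 49 47
f 47 52 51
f 51 50 49
f 52 50 51
f 54 53 56
f 54 56 55
f 56 53 57
f 56 57 55
f 57 53 58
f 57 58 55
f 58 53 59
f 58 59 55
f 59 53 60
f 59 60 55
f 60 53 61
f 60 61 55
f 61 53 62
f 61 62 55
f 62 53 63
f 62 63 55
f 63 53 64
f 63 64 55
f 64 53 65
f 64 65 55
f 65 53 54
f 65 54 55



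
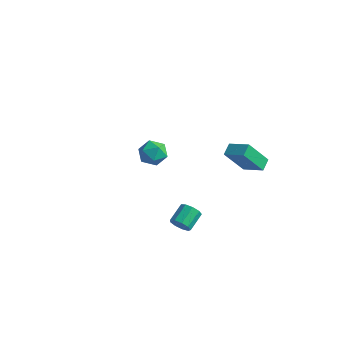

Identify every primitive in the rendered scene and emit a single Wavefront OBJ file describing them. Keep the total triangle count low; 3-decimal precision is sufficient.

v 3.036 -1.557 -3.391
v 3.365 -1.805 -2.85
v 3.232 -0.672 -2.248
v 2.904 -0.423 -2.789
v 3.668 -1.613 -3.145
v 3.536 -0.48 -2.544
v 3.675 -1.395 -3.556
v 3.543 -0.261 -2.955
v 3.384 -1.252 -3.889
v 3.252 -0.118 -3.288
v 2.93 -1.252 -3.989
v 2.798 -0.118 -3.388
v 2.525 -1.394 -3.809
v 2.393 -0.261 -3.208
v 2.36 -1.613 -3.433
v 2.228 -0.479 -2.832
v 2.511 -1.805 -3.037
v 2.379 -0.672 -2.436
v 2.908 -1.881 -2.807
v 2.775 -0.748 -2.206
v -3.568 4.738 -4.414
v -2.834 4.272 -3.9
v -4.666 3.708 -3.78
v -3.932 3.242 -3.266
v -4.205 4.182 -3.017
v -3.526 4.818 -3.409
v -3.974 3.162 -4.271
v -3.295 3.798 -4.663
v -3.085 3.298 -3.812
v -3.228 3.928 -3.037
v -4.272 4.052 -4.643
v -4.415 4.682 -3.868
v 3.713 3.301 -1.111
v 3.104 2.24 0.546
v 3.506 4.037 -0.716
v 2.897 2.975 0.941
v 5.063 3.385 -0.561
v 4.454 2.323 1.096
v 4.856 4.12 -0.166
v 4.247 3.059 1.491
f 2 1 5
f 2 5 3
f 3 5 6
f 3 6 4
f 5 1 7
f 5 7 6
f 6 7 8
f 6 8 4
f 7 1 9
f 7 9 8
f 8 9 10
f 8 10 4
f 9 1 11
f 9 11 10
f 10 11 12
f 10 12 4
f 11 1 13
f 11 13 12
f 12 13 14
f 12 14 4
f 13 1 15
f 13 15 14
f 14 15 16
f 14 16 4
f 15 1 17
f 15 17 16
f 16 17 18
f 16 18 4
f 17 1 19
f 17 19 18
f 18 19 20
f 18 20 4
f 19 1 2
f 19 2 20
f 20 2 3
f 20 3 4
f 21 32 26
f 21 26 22
f 21 22 28
f 21 28 31
f 21 31 32
f 22 26 30
f 26 32 25
f 32 31 23
f 31 28 27
f 28 22 29
f 24 30 25
f 24 25 23
f 24 23 27
f 24 27 29
f 24 29 30
f 25 30 26
f 23 25 32
f 27 23 31
f 29 27 28
f 30 29 22
f 34 36 33
f 37 34 33
f 33 36 35
f 35 37 33
f 34 40 36
f 38 34 37
f 38 40 34
f 36 40 35
f 39 37 35
f 35 40 39
f 39 38 37
f 40 38 39



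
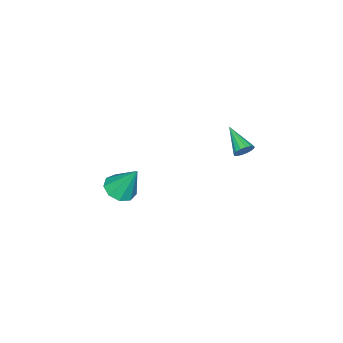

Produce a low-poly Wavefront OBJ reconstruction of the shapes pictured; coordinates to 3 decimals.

v -2.014 4.535 1.256
v -1.634 4.553 1.667
v -2.766 3.285 2.004
v -1.846 4.731 1.753
v -2.102 4.857 1.705
v -2.335 4.897 1.537
v -2.482 4.84 1.294
v -2.504 4.701 1.041
v -2.394 4.518 0.845
v -2.182 4.339 0.759
v -1.926 4.213 0.806
v -1.693 4.173 0.974
v -1.546 4.231 1.217
v -1.524 4.369 1.471
v -2.002 -2.552 -4.799
v -1.069 -2.644 -4.728
v -2.038 -1.528 -3.001
v -1.213 -2.101 -5.04
v -1.726 -1.769 -5.24
v -2.368 -1.803 -5.233
v -2.839 -2.188 -5.024
v -2.917 -2.744 -4.709
v -2.568 -3.209 -4.436
v -1.953 -3.367 -4.334
v -1.361 -3.144 -4.449
f 2 1 4
f 2 4 3
f 4 1 5
f 4 5 3
f 5 1 6
f 5 6 3
f 6 1 7
f 6 7 3
f 7 1 8
f 7 8 3
f 8 1 9
f 8 9 3
f 9 1 10
f 9 10 3
f 10 1 11
f 10 11 3
f 11 1 12
f 11 12 3
f 12 1 13
f 12 13 3
f 13 1 14
f 13 14 3
f 14 1 2
f 14 2 3
f 16 15 18
f 16 18 17
f 18 15 19
f 18 19 17
f 19 15 20
f 19 20 17
f 20 15 21
f 20 21 17
f 21 15 22
f 21 22 17
f 22 15 23
f 22 23 17
f 23 15 24
f 23 24 17
f 24 15 25
f 24 25 17
f 25 15 16
f 25 16 17



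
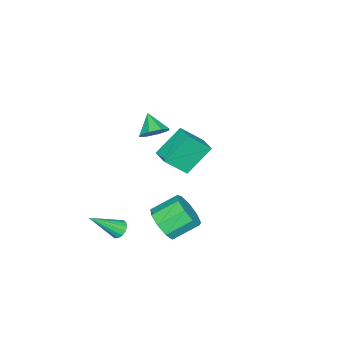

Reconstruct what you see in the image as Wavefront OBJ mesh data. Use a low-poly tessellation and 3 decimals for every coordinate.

v 3.202 2.039 -1.458
v 3.601 1.681 -0.602
v 2.717 2.643 0.213
v 2.318 3.001 -0.642
v 3.973 2.216 -0.83
v 3.089 3.178 -0.015
v 3.985 2.669 -1.352
v 3.101 3.631 -0.537
v 3.63 2.827 -1.923
v 2.746 3.789 -1.108
v 3.075 2.616 -2.277
v 2.191 3.578 -1.462
v 2.579 2.136 -2.247
v 1.695 3.098 -1.432
v 2.375 1.61 -1.848
v 1.491 2.572 -1.033
v 2.558 1.285 -1.266
v 1.674 2.247 -0.451
v 3.042 1.313 -0.774
v 2.158 2.275 0.041
v -4.08 0.334 -1.222
v -3.251 -0.545 0.002
v -3.425 1.166 -1.068
v -2.596 0.287 0.156
v -2.844 -0.387 -2.576
v -2.015 -1.266 -1.352
v -2.189 0.445 -2.422
v -1.36 -0.434 -1.198
v 1.21 0.499 3.265
v 1.805 0.558 3.782
v 0.61 -0.199 4.035
v 1.391 0.993 3.854
v 0.871 1.139 3.581
v 0.55 0.91 3.123
v 0.615 0.44 2.748
v 1.029 0.005 2.676
v 1.548 -0.141 2.949
v 1.87 0.088 3.407
v 2.487 -0.785 -3.703
v 2.914 -0.794 -4.066
v 3.593 -1.815 -2.377
v 2.953 -0.553 -3.91
v 2.867 -0.373 -3.699
v 2.68 -0.304 -3.489
v 2.441 -0.364 -3.336
v 2.214 -0.536 -3.282
v 2.061 -0.775 -3.34
v 2.022 -1.017 -3.495
v 2.108 -1.197 -3.706
v 2.295 -1.266 -3.916
v 2.534 -1.206 -4.069
v 2.76 -1.033 -4.124
f 2 1 5
f 2 5 3
f 3 5 6
f 3 6 4
f 5 1 7
f 5 7 6
f 6 7 8
f 6 8 4
f 7 1 9
f 7 9 8
f 8 9 10
f 8 10 4
f 9 1 11
f 9 11 10
f 10 11 12
f 10 12 4
f 11 1 13
f 11 13 12
f 12 13 14
f 12 14 4
f 13 1 15
f 13 15 14
f 14 15 16
f 14 16 4
f 15 1 17
f 15 17 16
f 16 17 18
f 16 18 4
f 17 1 19
f 17 19 18
f 18 19 20
f 18 20 4
f 19 1 2
f 19 2 20
f 20 2 3
f 20 3 4
f 22 24 21
f 25 22 21
f 21 24 23
f 23 25 21
f 22 28 24
f 26 22 25
f 26 28 22
f 24 28 23
f 27 25 23
f 23 28 27
f 27 26 25
f 28 26 27
f 30 29 32
f 30 32 31
f 32 29 33
f 32 33 31
f 33 29 34
f 33 34 31
f 34 29 35
f 34 35 31
f 35 29 36
f 35 36 31
f 36 29 37
f 36 37 31
f 37 29 38
f 37 38 31
f 38 29 30
f 38 30 31
f 40 39 42
f 40 42 41
f 42 39 43
f 42 43 41
f 43 39 44
f 43 44 41
f 44 39 45
f 44 45 41
f 45 39 46
f 45 46 41
f 46 39 47
f 46 47 41
f 47 39 48
f 47 48 41
f 48 39 49
f 48 49 41
f 49 39 50
f 49 50 41
f 50 39 51
f 50 51 41
f 51 39 52
f 51 52 41
f 52 39 40
f 52 40 41



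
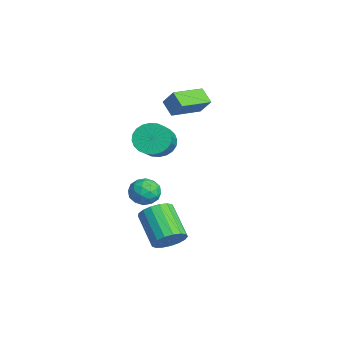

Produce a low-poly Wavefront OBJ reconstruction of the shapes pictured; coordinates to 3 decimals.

v 4.199 -3.65 -2.247
v 4.695 -3.988 -1.689
v 3.237 -4.288 -0.574
v 2.741 -3.95 -1.133
v 4.691 -3.608 -1.593
v 3.233 -3.907 -0.478
v 4.574 -3.237 -1.646
v 3.116 -3.537 -0.531
v 4.371 -2.961 -1.838
v 2.913 -3.261 -0.723
v 4.129 -2.843 -2.123
v 2.67 -3.142 -1.008
v 3.902 -2.91 -2.437
v 2.444 -3.209 -1.322
v 3.744 -3.146 -2.707
v 2.286 -3.446 -1.592
v 3.69 -3.498 -2.872
v 2.232 -3.797 -1.757
v 3.753 -3.885 -2.894
v 2.295 -4.184 -1.779
v 3.918 -4.218 -2.768
v 2.459 -4.517 -1.653
v 4.147 -4.421 -2.523
v 2.689 -4.72 -1.408
v 4.388 -4.447 -2.214
v 2.93 -4.747 -1.099
v 4.586 -4.291 -1.913
v 3.128 -4.591 -0.798
v -0.416 -2.523 3.114
v -1.103 -2.767 3.691
v -1.13 -1.017 2.9
v -1.817 -1.262 3.477
v 0.117 -2.158 3.903
v -0.57 -2.403 4.48
v -0.597 -0.653 3.689
v -1.284 -0.897 4.266
v -0.746 -3.893 -1.314
v -0.313 -3.353 -0.915
v 0.333 -4.367 -1.845
v 0.766 -3.827 -1.446
v 0.404 -4.42 -1.051
v -0.263 -4.127 -0.723
v 0.283 -3.593 -2.037
v -0.384 -3.3 -1.709
v 0.323 -3.168 -1.362
v 0.398 -3.679 -0.752
v -0.378 -4.041 -2.008
v -0.303 -4.552 -1.398
v -0.624 -3.581 -1.068
v 0.644 -4.139 -1.692
v 0.432 -4.487 -1.46
v 0.686 -4.17 -1.225
v -0.595 -4.036 -0.955
v -0.34 -3.719 -0.72
v 0.082 -4.346 -0.8
v 0.36 -4.001 -2.04
v 0.615 -3.684 -1.805
v -0.666 -3.55 -1.535
v -0.412 -3.233 -1.3
v -0.062 -3.374 -1.96
v 0.004 -3.155 -1.096
v 0.639 -3.434 -1.408
v 0.354 -3.296 -1.756
v -0.038 -3.124 -1.563
v 0.049 -3.456 -0.738
v 0.683 -3.734 -1.05
v 0.47 -4.083 -0.818
v 0.078 -3.911 -0.625
v 0.422 -3.347 -1
v -0.663 -3.986 -1.71
v -0.029 -4.264 -2.022
v -0.058 -3.809 -2.135
v -0.45 -3.637 -1.942
v -0.619 -4.286 -1.352
v 0.016 -4.565 -1.664
v 0.058 -4.596 -1.197
v -0.334 -4.424 -1.004
v -0.402 -4.373 -1.76
v 0.619 -3.382 2.056
v 0.95 -3.72 1.325
v 2.551 -4.335 2.333
v 2.221 -3.998 3.064
v 1.076 -3.405 1.316
v 2.678 -4.02 2.324
v 1.133 -3.087 1.419
v 2.735 -3.702 2.428
v 1.112 -2.814 1.62
v 2.714 -3.429 2.628
v 1.016 -2.627 1.886
v 2.618 -3.242 2.895
v 0.859 -2.555 2.179
v 2.461 -3.171 3.187
v 0.666 -2.61 2.453
v 2.268 -3.225 3.461
v 0.466 -2.782 2.666
v 2.067 -3.397 3.674
v 0.289 -3.045 2.787
v 1.89 -3.66 3.795
v 0.162 -3.36 2.796
v 1.764 -3.975 3.804
v 0.105 -3.678 2.692
v 1.707 -4.293 3.701
v 0.126 -3.951 2.492
v 1.728 -4.566 3.5
v 0.222 -4.138 2.225
v 1.824 -4.753 3.234
v 0.379 -4.209 1.933
v 1.981 -4.825 2.941
v 0.572 -4.155 1.659
v 2.174 -4.77 2.667
v 0.773 -3.983 1.446
v 2.374 -4.598 2.454
f 2 1 5
f 2 5 3
f 3 5 6
f 3 6 4
f 5 1 7
f 5 7 6
f 6 7 8
f 6 8 4
f 7 1 9
f 7 9 8
f 8 9 10
f 8 10 4
f 9 1 11
f 9 11 10
f 10 11 12
f 10 12 4
f 11 1 13
f 11 13 12
f 12 13 14
f 12 14 4
f 13 1 15
f 13 15 14
f 14 15 16
f 14 16 4
f 15 1 17
f 15 17 16
f 16 17 18
f 16 18 4
f 17 1 19
f 17 19 18
f 18 19 20
f 18 20 4
f 19 1 21
f 19 21 20
f 20 21 22
f 20 22 4
f 21 1 23
f 21 23 22
f 22 23 24
f 22 24 4
f 23 1 25
f 23 25 24
f 24 25 26
f 24 26 4
f 25 1 27
f 25 27 26
f 26 27 28
f 26 28 4
f 27 1 2
f 27 2 28
f 28 2 3
f 28 3 4
f 30 32 29
f 33 30 29
f 29 32 31
f 31 33 29
f 30 36 32
f 34 30 33
f 34 36 30
f 32 36 31
f 35 33 31
f 31 36 35
f 35 34 33
f 36 34 35
f 37 74 53
f 74 48 77
f 53 77 42
f 74 77 53
f 37 53 49
f 53 42 54
f 49 54 38
f 53 54 49
f 37 49 58
f 49 38 59
f 58 59 44
f 49 59 58
f 37 58 70
f 58 44 73
f 70 73 47
f 58 73 70
f 37 70 74
f 70 47 78
f 74 78 48
f 70 78 74
f 38 54 65
f 54 42 68
f 65 68 46
f 54 68 65
f 42 77 55
f 77 48 76
f 55 76 41
f 77 76 55
f 48 78 75
f 78 47 71
f 75 71 39
f 78 71 75
f 47 73 72
f 73 44 60
f 72 60 43
f 73 60 72
f 44 59 64
f 59 38 61
f 64 61 45
f 59 61 64
f 40 66 52
f 66 46 67
f 52 67 41
f 66 67 52
f 40 52 50
f 52 41 51
f 50 51 39
f 52 51 50
f 40 50 57
f 50 39 56
f 57 56 43
f 50 56 57
f 40 57 62
f 57 43 63
f 62 63 45
f 57 63 62
f 40 62 66
f 62 45 69
f 66 69 46
f 62 69 66
f 41 67 55
f 67 46 68
f 55 68 42
f 67 68 55
f 39 51 75
f 51 41 76
f 75 76 48
f 51 76 75
f 43 56 72
f 56 39 71
f 72 71 47
f 56 71 72
f 45 63 64
f 63 43 60
f 64 60 44
f 63 60 64
f 46 69 65
f 69 45 61
f 65 61 38
f 69 61 65
f 80 79 83
f 80 83 81
f 81 83 84
f 81 84 82
f 83 79 85
f 83 85 84
f 84 85 86
f 84 86 82
f 85 79 87
f 85 87 86
f 86 87 88
f 86 88 82
f 87 79 89
f 87 89 88
f 88 89 90
f 88 90 82
f 89 79 91
f 89 91 90
f 90 91 92
f 90 92 82
f 91 79 93
f 91 93 92
f 92 93 94
f 92 94 82
f 93 79 95
f 93 95 94
f 94 95 96
f 94 96 82
f 95 79 97
f 95 97 96
f 96 97 98
f 96 98 82
f 97 79 99
f 97 99 98
f 98 99 100
f 98 100 82
f 99 79 101
f 99 101 100
f 100 101 102
f 100 102 82
f 101 79 103
f 101 103 102
f 102 103 104
f 102 104 82
f 103 79 105
f 103 105 104
f 104 105 106
f 104 106 82
f 105 79 107
f 105 107 106
f 106 107 108
f 106 108 82
f 107 79 109
f 107 109 108
f 108 109 110
f 108 110 82
f 109 79 111
f 109 111 110
f 110 111 112
f 110 112 82
f 111 79 80
f 111 80 112
f 112 80 81
f 112 81 82



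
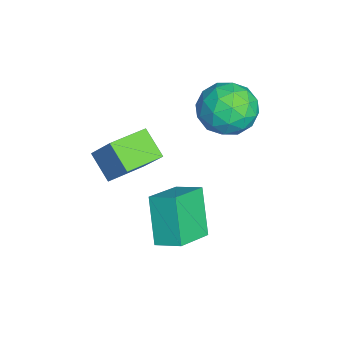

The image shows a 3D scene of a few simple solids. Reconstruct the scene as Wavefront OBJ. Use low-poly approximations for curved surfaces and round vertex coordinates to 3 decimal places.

v 0.615 -0.453 -1.78
v -0.183 -1.03 -1.027
v -0.343 0.708 -1.906
v -1.141 0.13 -1.153
v 1.261 0.21 -0.587
v 0.463 -0.368 0.166
v 0.303 1.37 -0.713
v -0.495 0.793 0.04
v -2.16 4.621 -0.663
v -1.472 3.888 -1.236
v -2.868 3.192 0.316
v -2.18 2.459 -0.257
v -1.725 3.214 0.492
v -1.287 4.098 -0.113
v -3.053 2.982 -0.807
v -2.615 3.866 -1.412
v -2.024 2.876 -1.325
v -1.203 3.019 -0.522
v -3.137 4.061 -0.398
v -2.316 4.204 0.405
v -1.754 4.38 -1.035
v -2.586 2.7 0.115
v -2.318 3.144 0.555
v -1.914 2.713 0.219
v -1.645 4.503 -0.376
v -1.241 4.072 -0.712
v -1.39 3.676 0.303
v -3.099 3.008 -0.208
v -2.695 2.577 -0.544
v -2.426 4.367 -1.139
v -2.022 3.936 -1.475
v -2.95 3.404 -1.223
v -1.674 3.354 -1.424
v -2.09 2.514 -0.849
v -2.603 2.822 -1.172
v -2.346 3.341 -1.527
v -1.192 3.438 -0.952
v -1.608 2.598 -0.377
v -1.34 3.042 0.063
v -1.083 3.561 -0.293
v -1.516 2.843 -1.005
v -2.732 4.482 -0.543
v -3.148 3.642 0.032
v -3.257 3.519 -0.627
v -3 4.038 -0.983
v -2.25 4.566 -0.071
v -2.666 3.726 0.504
v -1.994 3.739 0.607
v -1.737 4.258 0.252
v -2.824 4.237 0.085
v 0.617 1.99 -4.758
v -0.456 1.795 -3.177
v 1.017 2.872 -4.378
v -0.055 2.677 -2.797
v 1.895 1.083 -4.003
v 0.823 0.888 -2.422
v 2.296 1.965 -3.623
v 1.223 1.77 -2.042
f 2 4 1
f 5 2 1
f 1 4 3
f 3 5 1
f 2 8 4
f 6 2 5
f 6 8 2
f 4 8 3
f 7 5 3
f 3 8 7
f 7 6 5
f 8 6 7
f 9 46 25
f 46 20 49
f 25 49 14
f 46 49 25
f 9 25 21
f 25 14 26
f 21 26 10
f 25 26 21
f 9 21 30
f 21 10 31
f 30 31 16
f 21 31 30
f 9 30 42
f 30 16 45
f 42 45 19
f 30 45 42
f 9 42 46
f 42 19 50
f 46 50 20
f 42 50 46
f 10 26 37
f 26 14 40
f 37 40 18
f 26 40 37
f 14 49 27
f 49 20 48
f 27 48 13
f 49 48 27
f 20 50 47
f 50 19 43
f 47 43 11
f 50 43 47
f 19 45 44
f 45 16 32
f 44 32 15
f 45 32 44
f 16 31 36
f 31 10 33
f 36 33 17
f 31 33 36
f 12 38 24
f 38 18 39
f 24 39 13
f 38 39 24
f 12 24 22
f 24 13 23
f 22 23 11
f 24 23 22
f 12 22 29
f 22 11 28
f 29 28 15
f 22 28 29
f 12 29 34
f 29 15 35
f 34 35 17
f 29 35 34
f 12 34 38
f 34 17 41
f 38 41 18
f 34 41 38
f 13 39 27
f 39 18 40
f 27 40 14
f 39 40 27
f 11 23 47
f 23 13 48
f 47 48 20
f 23 48 47
f 15 28 44
f 28 11 43
f 44 43 19
f 28 43 44
f 17 35 36
f 35 15 32
f 36 32 16
f 35 32 36
f 18 41 37
f 41 17 33
f 37 33 10
f 41 33 37
f 52 54 51
f 55 52 51
f 51 54 53
f 53 55 51
f 52 58 54
f 56 52 55
f 56 58 52
f 54 58 53
f 57 55 53
f 53 58 57
f 57 56 55
f 58 56 57



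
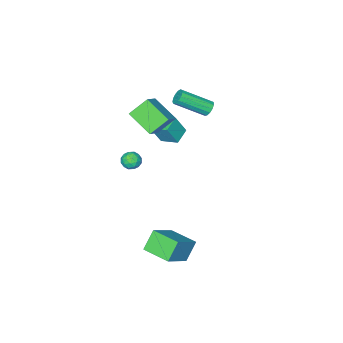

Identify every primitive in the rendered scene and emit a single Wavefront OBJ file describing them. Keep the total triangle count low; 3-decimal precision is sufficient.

v -4.074 -1.72 2.306
v -3.849 -1.898 1.836
v -2.482 -3.098 2.945
v -2.706 -2.92 3.414
v -3.692 -1.644 1.918
v -2.325 -2.844 3.026
v -3.655 -1.414 2.122
v -2.288 -2.613 3.23
v -3.752 -1.281 2.385
v -2.385 -2.481 3.493
v -3.951 -1.288 2.623
v -2.584 -2.487 3.731
v -4.188 -1.432 2.76
v -2.821 -2.631 3.868
v -4.39 -1.667 2.753
v -3.022 -2.867 3.861
v -4.49 -1.92 2.604
v -3.123 -3.119 3.712
v -4.459 -2.109 2.36
v -3.092 -3.309 3.469
v -4.305 -2.174 2.1
v -2.938 -3.374 3.208
v -4.078 -2.096 1.904
v -2.711 -3.296 3.013
v -1.276 -3.238 3.83
v -0.15 -2.624 4.753
v -1.433 -1.629 2.952
v -0.307 -1.015 3.875
v -0.253 -3.665 2.865
v 0.873 -3.051 3.788
v -0.41 -2.056 1.987
v 0.716 -1.442 2.91
v 1.791 -1.278 1.565
v 2.372 -1.547 1.515
v 1.488 -1.773 0.705
v 2.069 -2.042 0.655
v 1.675 -2.214 1.132
v 1.862 -1.907 1.663
v 1.998 -1.413 0.557
v 2.185 -1.106 1.088
v 2.499 -1.63 0.892
v 2.3 -2.125 1.248
v 1.56 -1.195 0.972
v 1.361 -1.69 1.328
v 2.108 -1.369 1.615
v 1.752 -1.951 0.605
v 1.521 -2.052 0.885
v 1.862 -2.21 0.856
v 1.809 -1.581 1.703
v 2.15 -1.739 1.674
v 1.741 -2.131 1.448
v 1.71 -1.581 0.546
v 2.051 -1.739 0.517
v 1.998 -1.11 1.364
v 2.339 -1.268 1.335
v 2.119 -1.189 0.772
v 2.524 -1.576 1.22
v 2.346 -1.867 0.715
v 2.304 -1.497 0.657
v 2.414 -1.317 0.969
v 2.407 -1.867 1.429
v 2.229 -2.158 0.924
v 1.998 -2.259 1.204
v 2.108 -2.079 1.516
v 2.482 -1.916 1.063
v 1.631 -1.162 1.296
v 1.453 -1.453 0.791
v 1.752 -1.241 0.704
v 1.862 -1.061 1.016
v 1.514 -1.453 1.505
v 1.336 -1.744 1
v 1.446 -2.003 1.251
v 1.556 -1.823 1.563
v 1.378 -1.404 1.157
v 3.314 2.473 -3.199
v 2.479 2.348 -2.12
v 3.012 4.145 -3.24
v 2.176 4.021 -2.162
v 4.944 2.799 -1.898
v 4.108 2.675 -0.82
v 4.641 4.472 -1.94
v 3.806 4.347 -0.861
v -2.793 -3.717 -0.072
v -2.251 -4.038 1.167
v -3.072 -2.563 0.35
v -2.53 -2.884 1.589
v -1.81 -3.356 -0.409
v -1.268 -3.677 0.83
v -2.089 -2.202 0.013
v -1.547 -2.523 1.252
f 2 1 5
f 2 5 3
f 3 5 6
f 3 6 4
f 5 1 7
f 5 7 6
f 6 7 8
f 6 8 4
f 7 1 9
f 7 9 8
f 8 9 10
f 8 10 4
f 9 1 11
f 9 11 10
f 10 11 12
f 10 12 4
f 11 1 13
f 11 13 12
f 12 13 14
f 12 14 4
f 13 1 15
f 13 15 14
f 14 15 16
f 14 16 4
f 15 1 17
f 15 17 16
f 16 17 18
f 16 18 4
f 17 1 19
f 17 19 18
f 18 19 20
f 18 20 4
f 19 1 21
f 19 21 20
f 20 21 22
f 20 22 4
f 21 1 23
f 21 23 22
f 22 23 24
f 22 24 4
f 23 1 2
f 23 2 24
f 24 2 3
f 24 3 4
f 26 28 25
f 29 26 25
f 25 28 27
f 27 29 25
f 26 32 28
f 30 26 29
f 30 32 26
f 28 32 27
f 31 29 27
f 27 32 31
f 31 30 29
f 32 30 31
f 33 70 49
f 70 44 73
f 49 73 38
f 70 73 49
f 33 49 45
f 49 38 50
f 45 50 34
f 49 50 45
f 33 45 54
f 45 34 55
f 54 55 40
f 45 55 54
f 33 54 66
f 54 40 69
f 66 69 43
f 54 69 66
f 33 66 70
f 66 43 74
f 70 74 44
f 66 74 70
f 34 50 61
f 50 38 64
f 61 64 42
f 50 64 61
f 38 73 51
f 73 44 72
f 51 72 37
f 73 72 51
f 44 74 71
f 74 43 67
f 71 67 35
f 74 67 71
f 43 69 68
f 69 40 56
f 68 56 39
f 69 56 68
f 40 55 60
f 55 34 57
f 60 57 41
f 55 57 60
f 36 62 48
f 62 42 63
f 48 63 37
f 62 63 48
f 36 48 46
f 48 37 47
f 46 47 35
f 48 47 46
f 36 46 53
f 46 35 52
f 53 52 39
f 46 52 53
f 36 53 58
f 53 39 59
f 58 59 41
f 53 59 58
f 36 58 62
f 58 41 65
f 62 65 42
f 58 65 62
f 37 63 51
f 63 42 64
f 51 64 38
f 63 64 51
f 35 47 71
f 47 37 72
f 71 72 44
f 47 72 71
f 39 52 68
f 52 35 67
f 68 67 43
f 52 67 68
f 41 59 60
f 59 39 56
f 60 56 40
f 59 56 60
f 42 65 61
f 65 41 57
f 61 57 34
f 65 57 61
f 76 78 75
f 79 76 75
f 75 78 77
f 77 79 75
f 76 82 78
f 80 76 79
f 80 82 76
f 78 82 77
f 81 79 77
f 77 82 81
f 81 80 79
f 82 80 81
f 84 86 83
f 87 84 83
f 83 86 85
f 85 87 83
f 84 90 86
f 88 84 87
f 88 90 84
f 86 90 85
f 89 87 85
f 85 90 89
f 89 88 87
f 90 88 89



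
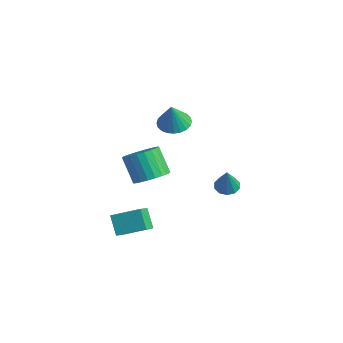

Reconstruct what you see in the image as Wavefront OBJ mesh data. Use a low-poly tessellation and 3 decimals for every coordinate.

v -3.404 1.23 1.241
v -2.852 1.961 1.323
v -3.096 0.83 2.739
v -3.167 2.1 1.425
v -3.518 2.106 1.499
v -3.852 1.979 1.533
v -4.118 1.737 1.524
v -4.275 1.419 1.471
v -4.299 1.072 1.383
v -4.187 0.748 1.274
v -3.956 0.499 1.16
v -3.641 0.36 1.058
v -3.29 0.354 0.984
v -2.956 0.481 0.949
v -2.69 0.723 0.959
v -2.533 1.041 1.012
v -2.509 1.388 1.1
v -2.621 1.711 1.209
v -1.255 -4.197 -2.496
v -0.273 -3.044 -1.892
v -1.817 -3.389 -3.128
v -0.835 -2.235 -2.524
v -0.445 -4.385 -3.456
v 0.537 -3.231 -2.852
v -1.007 -3.576 -4.088
v -0.025 -2.423 -3.484
v -1.328 3.171 -3.328
v -0.665 3.2 -3.551
v -0.792 2.749 -1.792
v -0.775 3.592 -3.405
v -1.095 3.824 -3.23
v -1.505 3.806 -3.091
v -1.847 3.545 -3.044
v -1.991 3.142 -3.104
v -1.882 2.749 -3.25
v -1.561 2.518 -3.426
v -1.151 2.536 -3.564
v -0.809 2.797 -3.612
v 1.806 -3.727 1.988
v 2.582 -3.645 2.547
v 1.631 -3.652 3.87
v 0.854 -3.733 3.312
v 2.497 -3.285 2.487
v 1.545 -3.292 3.811
v 2.306 -2.992 2.352
v 1.355 -2.999 3.675
v 2.039 -2.812 2.161
v 1.088 -2.818 3.484
v 1.737 -2.77 1.944
v 0.785 -2.777 3.267
v 1.445 -2.874 1.733
v 0.494 -2.881 3.057
v 1.208 -3.108 1.562
v 0.257 -3.115 2.885
v 1.062 -3.436 1.455
v 0.111 -3.443 2.779
v 1.029 -3.808 1.43
v 0.078 -3.815 2.753
v 1.115 -4.168 1.489
v 0.163 -4.175 2.813
v 1.305 -4.461 1.625
v 0.354 -4.468 2.948
v 1.572 -4.642 1.816
v 0.621 -4.648 3.139
v 1.875 -4.683 2.033
v 0.923 -4.69 3.356
v 2.166 -4.579 2.243
v 1.215 -4.586 3.567
v 2.403 -4.345 2.415
v 1.452 -4.352 3.738
v 2.549 -4.017 2.521
v 1.598 -4.024 3.845
f 2 1 4
f 2 4 3
f 4 1 5
f 4 5 3
f 5 1 6
f 5 6 3
f 6 1 7
f 6 7 3
f 7 1 8
f 7 8 3
f 8 1 9
f 8 9 3
f 9 1 10
f 9 10 3
f 10 1 11
f 10 11 3
f 11 1 12
f 11 12 3
f 12 1 13
f 12 13 3
f 13 1 14
f 13 14 3
f 14 1 15
f 14 15 3
f 15 1 16
f 15 16 3
f 16 1 17
f 16 17 3
f 17 1 18
f 17 18 3
f 18 1 2
f 18 2 3
f 20 22 19
f 23 20 19
f 19 22 21
f 21 23 19
f 20 26 22
f 24 20 23
f 24 26 20
f 22 26 21
f 25 23 21
f 21 26 25
f 25 24 23
f 26 24 25
f 28 27 30
f 28 30 29
f 30 27 31
f 30 31 29
f 31 27 32
f 31 32 29
f 32 27 33
f 32 33 29
f 33 27 34
f 33 34 29
f 34 27 35
f 34 35 29
f 35 27 36
f 35 36 29
f 36 27 37
f 36 37 29
f 37 27 38
f 37 38 29
f 38 27 28
f 38 28 29
f 40 39 43
f 40 43 41
f 41 43 44
f 41 44 42
f 43 39 45
f 43 45 44
f 44 45 46
f 44 46 42
f 45 39 47
f 45 47 46
f 46 47 48
f 46 48 42
f 47 39 49
f 47 49 48
f 48 49 50
f 48 50 42
f 49 39 51
f 49 51 50
f 50 51 52
f 50 52 42
f 51 39 53
f 51 53 52
f 52 53 54
f 52 54 42
f 53 39 55
f 53 55 54
f 54 55 56
f 54 56 42
f 55 39 57
f 55 57 56
f 56 57 58
f 56 58 42
f 57 39 59
f 57 59 58
f 58 59 60
f 58 60 42
f 59 39 61
f 59 61 60
f 60 61 62
f 60 62 42
f 61 39 63
f 61 63 62
f 62 63 64
f 62 64 42
f 63 39 65
f 63 65 64
f 64 65 66
f 64 66 42
f 65 39 67
f 65 67 66
f 66 67 68
f 66 68 42
f 67 39 69
f 67 69 68
f 68 69 70
f 68 70 42
f 69 39 71
f 69 71 70
f 70 71 72
f 70 72 42
f 71 39 40
f 71 40 72
f 72 40 41
f 72 41 42



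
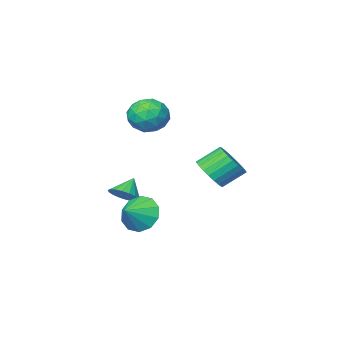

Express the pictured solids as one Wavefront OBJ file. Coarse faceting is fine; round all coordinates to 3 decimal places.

v -0.863 -1.429 2.185
v -0.024 -1.447 1.569
v -0.196 -2.653 3.131
v 0.643 -2.671 2.515
v 0.467 -1.85 3.13
v 0.054 -1.093 2.545
v -0.274 -3.007 2.155
v -0.687 -2.25 1.57
v 0.34 -2.422 1.551
v 0.798 -1.708 2.153
v -1.018 -2.392 2.547
v -0.56 -1.678 3.149
v -0.502 -1.33 1.794
v 0.282 -2.77 2.906
v 0.178 -2.287 3.267
v 0.671 -2.298 2.905
v -0.456 -1.123 2.368
v 0.037 -1.133 2.006
v 0.326 -1.37 2.923
v -0.257 -2.967 2.694
v 0.236 -2.977 2.332
v -0.891 -1.802 1.795
v -0.398 -1.813 1.433
v -0.546 -2.73 1.777
v 0.205 -1.914 1.421
v 0.597 -2.634 1.977
v 0.058 -2.831 1.765
v -0.184 -2.386 1.422
v 0.474 -1.494 1.775
v 0.866 -2.214 2.331
v 0.762 -1.731 2.692
v 0.52 -1.286 2.349
v 0.688 -2.068 1.764
v -1.086 -1.886 2.369
v -0.694 -2.606 2.925
v -0.74 -2.814 2.351
v -0.982 -2.369 2.008
v -0.817 -1.466 2.723
v -0.425 -2.186 3.279
v -0.036 -1.714 3.278
v -0.278 -1.269 2.935
v -0.908 -2.032 2.936
v 0.993 -2.36 -2.441
v 1.545 -2.845 -2.151
v 0.287 -2.66 -1.599
v 1.613 -2.542 -1.987
v 1.558 -2.203 -1.912
v 1.391 -1.895 -1.942
v 1.146 -1.679 -2.071
v 0.87 -1.598 -2.274
v 0.618 -1.668 -2.509
v 0.441 -1.875 -2.732
v 0.374 -2.178 -2.896
v 0.428 -2.517 -2.971
v 0.595 -2.825 -2.941
v 0.841 -3.041 -2.812
v 1.117 -3.122 -2.609
v 1.368 -3.052 -2.374
v 0.879 -1.198 -3.227
v 1.209 -0.741 -4.113
v 1.901 -0.862 -2.673
v 0.878 -0.3 -3.771
v 0.547 -0.202 -3.221
v 0.344 -0.485 -2.674
v 0.344 -1.04 -2.338
v 0.549 -1.656 -2.341
v 0.881 -2.097 -2.683
v 1.211 -2.195 -3.233
v 1.415 -1.912 -3.781
v 1.414 -1.357 -4.117
v -1.415 0.861 -0.626
v -0.785 1.018 0.026
v -1.755 1.457 0.857
v -2.385 1.299 0.206
v -0.789 1.334 -0.145
v -1.759 1.772 0.686
v -0.889 1.577 -0.39
v -1.858 2.016 0.442
v -1.068 1.712 -0.67
v -2.038 2.15 0.162
v -1.301 1.717 -0.943
v -2.27 2.155 -0.112
v -1.551 1.591 -1.168
v -2.52 2.029 -0.337
v -1.78 1.355 -1.311
v -2.749 1.793 -0.48
v -1.954 1.043 -1.349
v -2.923 1.481 -0.518
v -2.045 0.703 -1.277
v -3.015 1.142 -0.446
v -2.041 0.388 -1.106
v -3.011 0.826 -0.275
v -1.942 0.144 -0.862
v -2.911 0.583 -0.03
v -1.762 0.01 -0.582
v -2.732 0.448 0.25
v -1.53 0.005 -0.308
v -2.499 0.443 0.523
v -1.28 0.131 -0.083
v -2.249 0.569 0.748
v -1.051 0.367 0.06
v -2.02 0.805 0.891
v -0.877 0.679 0.098
v -1.846 1.117 0.929
f 1 38 17
f 38 12 41
f 17 41 6
f 38 41 17
f 1 17 13
f 17 6 18
f 13 18 2
f 17 18 13
f 1 13 22
f 13 2 23
f 22 23 8
f 13 23 22
f 1 22 34
f 22 8 37
f 34 37 11
f 22 37 34
f 1 34 38
f 34 11 42
f 38 42 12
f 34 42 38
f 2 18 29
f 18 6 32
f 29 32 10
f 18 32 29
f 6 41 19
f 41 12 40
f 19 40 5
f 41 40 19
f 12 42 39
f 42 11 35
f 39 35 3
f 42 35 39
f 11 37 36
f 37 8 24
f 36 24 7
f 37 24 36
f 8 23 28
f 23 2 25
f 28 25 9
f 23 25 28
f 4 30 16
f 30 10 31
f 16 31 5
f 30 31 16
f 4 16 14
f 16 5 15
f 14 15 3
f 16 15 14
f 4 14 21
f 14 3 20
f 21 20 7
f 14 20 21
f 4 21 26
f 21 7 27
f 26 27 9
f 21 27 26
f 4 26 30
f 26 9 33
f 30 33 10
f 26 33 30
f 5 31 19
f 31 10 32
f 19 32 6
f 31 32 19
f 3 15 39
f 15 5 40
f 39 40 12
f 15 40 39
f 7 20 36
f 20 3 35
f 36 35 11
f 20 35 36
f 9 27 28
f 27 7 24
f 28 24 8
f 27 24 28
f 10 33 29
f 33 9 25
f 29 25 2
f 33 25 29
f 44 43 46
f 44 46 45
f 46 43 47
f 46 47 45
f 47 43 48
f 47 48 45
f 48 43 49
f 48 49 45
f 49 43 50
f 49 50 45
f 50 43 51
f 50 51 45
f 51 43 52
f 51 52 45
f 52 43 53
f 52 53 45
f 53 43 54
f 53 54 45
f 54 43 55
f 54 55 45
f 55 43 56
f 55 56 45
f 56 43 57
f 56 57 45
f 57 43 58
f 57 58 45
f 58 43 44
f 58 44 45
f 60 59 62
f 60 62 61
f 62 59 63
f 62 63 61
f 63 59 64
f 63 64 61
f 64 59 65
f 64 65 61
f 65 59 66
f 65 66 61
f 66 59 67
f 66 67 61
f 67 59 68
f 67 68 61
f 68 59 69
f 68 69 61
f 69 59 70
f 69 70 61
f 70 59 60
f 70 60 61
f 72 71 75
f 72 75 73
f 73 75 76
f 73 76 74
f 75 71 77
f 75 77 76
f 76 77 78
f 76 78 74
f 77 71 79
f 77 79 78
f 78 79 80
f 78 80 74
f 79 71 81
f 79 81 80
f 80 81 82
f 80 82 74
f 81 71 83
f 81 83 82
f 82 83 84
f 82 84 74
f 83 71 85
f 83 85 84
f 84 85 86
f 84 86 74
f 85 71 87
f 85 87 86
f 86 87 88
f 86 88 74
f 87 71 89
f 87 89 88
f 88 89 90
f 88 90 74
f 89 71 91
f 89 91 90
f 90 91 92
f 90 92 74
f 91 71 93
f 91 93 92
f 92 93 94
f 92 94 74
f 93 71 95
f 93 95 94
f 94 95 96
f 94 96 74
f 95 71 97
f 95 97 96
f 96 97 98
f 96 98 74
f 97 71 99
f 97 99 98
f 98 99 100
f 98 100 74
f 99 71 101
f 99 101 100
f 100 101 102
f 100 102 74
f 101 71 103
f 101 103 102
f 102 103 104
f 102 104 74
f 103 71 72
f 103 72 104
f 104 72 73
f 104 73 74

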